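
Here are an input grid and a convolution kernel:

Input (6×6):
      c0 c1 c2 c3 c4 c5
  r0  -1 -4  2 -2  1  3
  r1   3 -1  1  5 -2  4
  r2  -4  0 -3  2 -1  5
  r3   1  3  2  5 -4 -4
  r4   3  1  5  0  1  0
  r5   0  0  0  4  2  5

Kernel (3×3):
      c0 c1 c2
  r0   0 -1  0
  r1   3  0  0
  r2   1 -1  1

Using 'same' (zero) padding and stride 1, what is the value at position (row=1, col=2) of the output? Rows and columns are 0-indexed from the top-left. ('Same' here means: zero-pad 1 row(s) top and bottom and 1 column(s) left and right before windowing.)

0

The receptive field on the zero-padded input at this output position is [-4 2 -2 / -1 1 5 / 0 -3 2]. Elementwise product with the kernel and sum: 2·-1 + -1·3 + 0·1 + -3·-1 + 2·1.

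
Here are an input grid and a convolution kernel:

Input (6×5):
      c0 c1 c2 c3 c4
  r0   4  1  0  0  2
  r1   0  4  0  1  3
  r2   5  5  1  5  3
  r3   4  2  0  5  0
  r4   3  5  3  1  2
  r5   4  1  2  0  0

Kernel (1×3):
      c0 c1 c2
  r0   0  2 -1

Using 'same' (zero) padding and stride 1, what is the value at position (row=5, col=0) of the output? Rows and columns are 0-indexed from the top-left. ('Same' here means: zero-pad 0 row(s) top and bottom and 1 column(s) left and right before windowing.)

7

The receptive field on the zero-padded input at this output position is [0 4 1]. Elementwise product with the kernel and sum: 4·2 + 1·-1.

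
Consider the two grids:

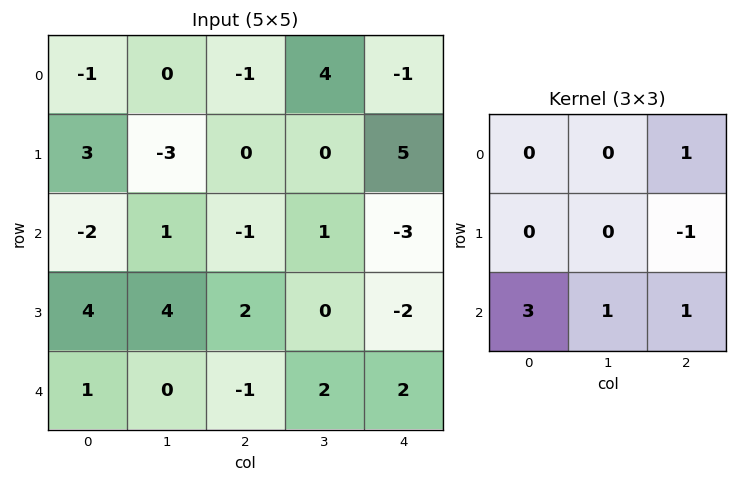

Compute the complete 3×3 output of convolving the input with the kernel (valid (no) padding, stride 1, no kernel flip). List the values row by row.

-7 7 -11
19 13 12
-1 2 0

Output[0,0]: The receptive field on the input at this output position is [-1 0 -1 / 3 -3 0 / -2 1 -1]. Elementwise product with the kernel and sum: -1·1 + 0·-1 + -2·3 + 1·1 + -1·1.
Output[0,1]: The receptive field on the input at this output position is [0 -1 4 / -3 0 0 / 1 -1 1]. Elementwise product with the kernel and sum: 4·1 + 0·-1 + 1·3 + -1·1 + 1·1.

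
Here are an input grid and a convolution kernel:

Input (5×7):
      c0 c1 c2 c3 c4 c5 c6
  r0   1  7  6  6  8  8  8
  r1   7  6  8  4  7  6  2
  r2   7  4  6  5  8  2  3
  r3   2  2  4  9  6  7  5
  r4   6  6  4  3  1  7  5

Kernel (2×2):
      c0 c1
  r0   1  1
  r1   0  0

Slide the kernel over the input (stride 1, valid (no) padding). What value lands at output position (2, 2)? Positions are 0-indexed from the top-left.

11

The receptive field on the input at this output position is [6 5 / 4 9]. Elementwise product with the kernel and sum: 6·1 + 5·1.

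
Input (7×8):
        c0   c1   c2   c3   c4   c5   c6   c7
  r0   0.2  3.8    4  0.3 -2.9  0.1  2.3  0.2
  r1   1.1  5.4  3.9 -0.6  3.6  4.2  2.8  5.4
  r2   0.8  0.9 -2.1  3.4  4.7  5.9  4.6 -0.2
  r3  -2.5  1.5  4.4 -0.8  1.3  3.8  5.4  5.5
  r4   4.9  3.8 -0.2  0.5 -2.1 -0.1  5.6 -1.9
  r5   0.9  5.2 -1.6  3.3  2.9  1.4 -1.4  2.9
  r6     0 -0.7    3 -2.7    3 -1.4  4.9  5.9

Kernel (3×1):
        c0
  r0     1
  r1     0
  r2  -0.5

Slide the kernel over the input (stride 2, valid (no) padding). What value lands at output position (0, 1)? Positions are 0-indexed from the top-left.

5.05

The receptive field on the input at this output position is [4 / 3.9 / -2.1]. Elementwise product with the kernel and sum: 4·1 + -2.1·-0.5.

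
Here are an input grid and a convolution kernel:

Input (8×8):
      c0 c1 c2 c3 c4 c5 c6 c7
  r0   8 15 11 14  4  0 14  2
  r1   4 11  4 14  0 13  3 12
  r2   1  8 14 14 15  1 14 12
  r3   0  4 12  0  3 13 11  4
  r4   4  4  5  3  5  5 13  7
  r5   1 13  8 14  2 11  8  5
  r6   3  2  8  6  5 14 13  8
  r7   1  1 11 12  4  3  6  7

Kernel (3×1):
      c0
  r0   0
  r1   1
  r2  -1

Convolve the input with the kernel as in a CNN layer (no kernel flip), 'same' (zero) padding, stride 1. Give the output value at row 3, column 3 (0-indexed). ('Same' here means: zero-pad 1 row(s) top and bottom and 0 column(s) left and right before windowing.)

-3

The receptive field on the zero-padded input at this output position is [14 / 0 / 3]. Elementwise product with the kernel and sum: 0·1 + 3·-1.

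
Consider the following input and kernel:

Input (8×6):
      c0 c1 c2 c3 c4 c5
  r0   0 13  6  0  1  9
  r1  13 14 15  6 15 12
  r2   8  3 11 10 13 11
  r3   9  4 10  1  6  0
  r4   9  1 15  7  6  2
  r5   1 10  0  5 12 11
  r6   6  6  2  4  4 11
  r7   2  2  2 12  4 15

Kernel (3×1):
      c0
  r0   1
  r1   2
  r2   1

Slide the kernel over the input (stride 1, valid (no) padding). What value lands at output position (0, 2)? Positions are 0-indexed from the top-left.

47

The receptive field on the input at this output position is [6 / 15 / 11]. Elementwise product with the kernel and sum: 6·1 + 15·2 + 11·1.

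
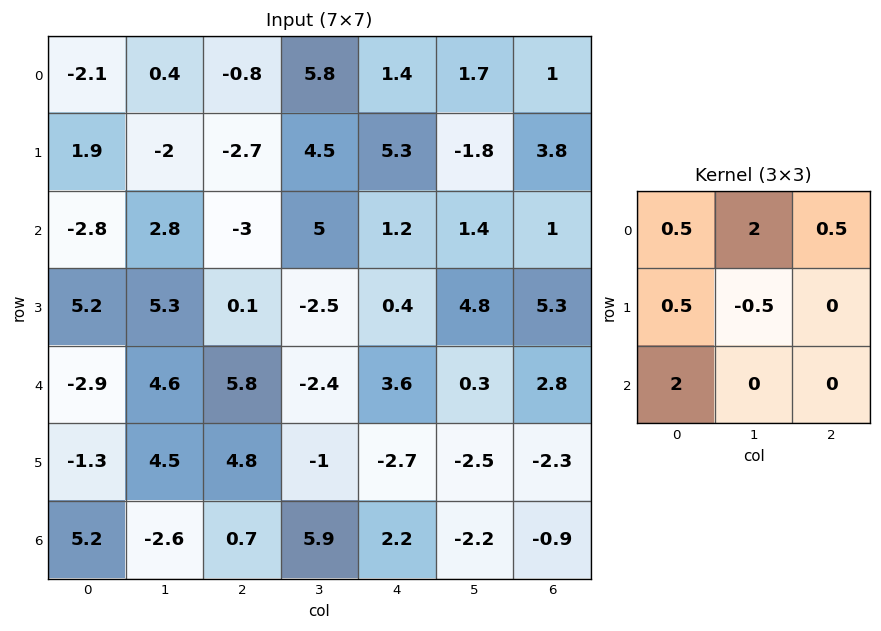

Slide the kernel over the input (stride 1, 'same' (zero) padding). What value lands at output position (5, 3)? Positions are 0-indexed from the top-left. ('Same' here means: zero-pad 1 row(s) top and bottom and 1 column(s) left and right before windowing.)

4.2

The receptive field on the zero-padded input at this output position is [5.8 -2.4 3.6 / 4.8 -1 -2.7 / 0.7 5.9 2.2]. Elementwise product with the kernel and sum: 5.8·0.5 + -2.4·2 + 3.6·0.5 + 4.8·0.5 + -1·-0.5 + 0.7·2.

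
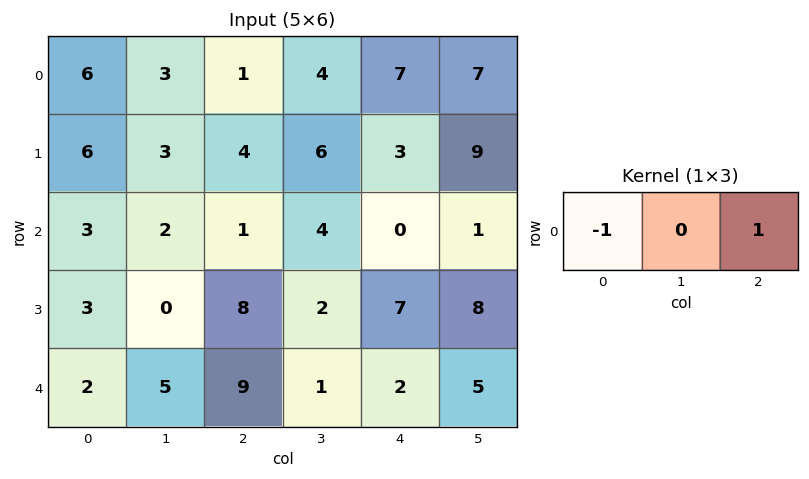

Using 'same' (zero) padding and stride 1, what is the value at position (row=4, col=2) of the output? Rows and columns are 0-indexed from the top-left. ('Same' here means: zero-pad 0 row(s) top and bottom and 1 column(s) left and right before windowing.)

-4

The receptive field on the zero-padded input at this output position is [5 9 1]. Elementwise product with the kernel and sum: 5·-1 + 1·1.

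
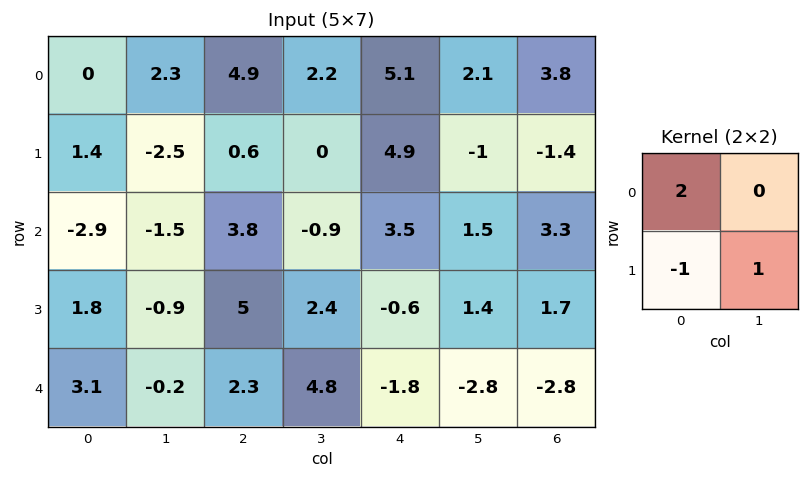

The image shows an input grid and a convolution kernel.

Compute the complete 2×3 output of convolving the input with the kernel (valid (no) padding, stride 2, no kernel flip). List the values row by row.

-3.9 9.2 4.3
-8.5 5 9

Output[0,0]: The receptive field on the input at this output position is [0 2.3 / 1.4 -2.5]. Elementwise product with the kernel and sum: 0·2 + 1.4·-1 + -2.5·1.
Output[0,1]: The receptive field on the input at this output position is [4.9 2.2 / 0.6 0]. Elementwise product with the kernel and sum: 4.9·2 + 0.6·-1 + 0·1.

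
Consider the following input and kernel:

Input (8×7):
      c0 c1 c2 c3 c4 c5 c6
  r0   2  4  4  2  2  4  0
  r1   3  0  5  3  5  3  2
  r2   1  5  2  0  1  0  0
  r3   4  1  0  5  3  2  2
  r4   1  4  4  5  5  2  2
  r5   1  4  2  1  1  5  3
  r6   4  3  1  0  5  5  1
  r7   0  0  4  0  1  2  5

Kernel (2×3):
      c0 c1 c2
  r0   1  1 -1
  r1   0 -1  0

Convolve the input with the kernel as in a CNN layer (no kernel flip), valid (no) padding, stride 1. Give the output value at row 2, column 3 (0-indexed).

The receptive field on the input at this output position is [0 1 0 / 5 3 2]. Elementwise product with the kernel and sum: 0·1 + 1·1 + 0·-1 + 3·-1.

-2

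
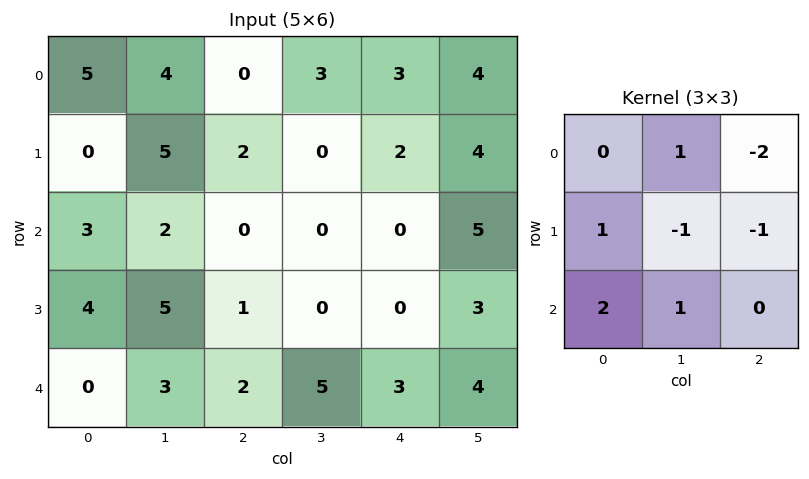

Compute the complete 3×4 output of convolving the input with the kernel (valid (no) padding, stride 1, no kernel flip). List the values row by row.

5 1 -3 -11
15 15 -2 -11
3 12 10 0

Output[0,0]: The receptive field on the input at this output position is [5 4 0 / 0 5 2 / 3 2 0]. Elementwise product with the kernel and sum: 4·1 + 0·-2 + 0·1 + 5·-1 + 2·-1 + 3·2 + 2·1.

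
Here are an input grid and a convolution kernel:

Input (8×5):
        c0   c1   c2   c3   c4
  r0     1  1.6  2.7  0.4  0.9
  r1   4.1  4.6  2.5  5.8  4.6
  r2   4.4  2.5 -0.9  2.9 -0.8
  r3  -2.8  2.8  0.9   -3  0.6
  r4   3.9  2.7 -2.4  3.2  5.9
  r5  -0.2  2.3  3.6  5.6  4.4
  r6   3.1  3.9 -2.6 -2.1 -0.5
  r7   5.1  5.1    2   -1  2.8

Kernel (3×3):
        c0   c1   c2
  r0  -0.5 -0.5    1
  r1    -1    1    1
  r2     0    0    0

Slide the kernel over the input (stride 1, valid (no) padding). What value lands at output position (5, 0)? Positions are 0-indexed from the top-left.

0.75

The receptive field on the input at this output position is [-0.2 2.3 3.6 / 3.1 3.9 -2.6 / 5.1 5.1 2]. Elementwise product with the kernel and sum: -0.2·-0.5 + 2.3·-0.5 + 3.6·1 + 3.1·-1 + 3.9·1 + -2.6·1.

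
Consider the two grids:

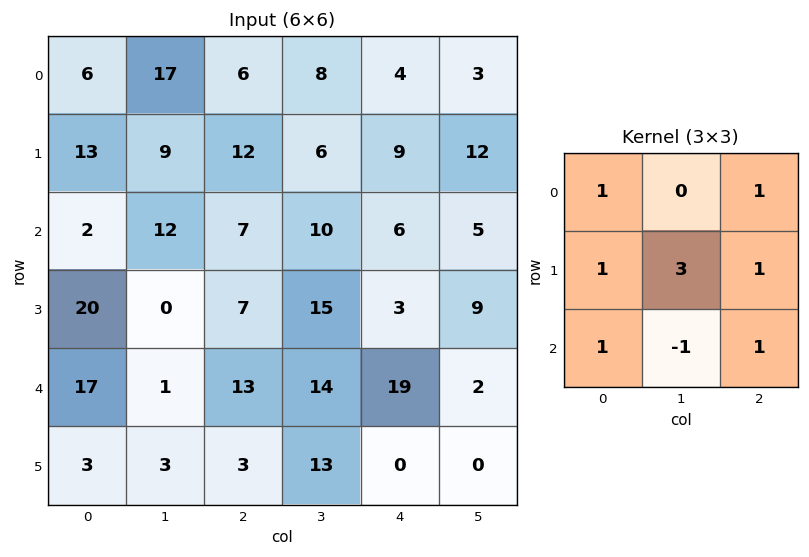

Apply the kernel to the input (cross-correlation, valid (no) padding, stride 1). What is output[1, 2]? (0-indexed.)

59

The receptive field on the input at this output position is [12 6 9 / 7 10 6 / 7 15 3]. Elementwise product with the kernel and sum: 12·1 + 9·1 + 7·1 + 10·3 + 6·1 + 7·1 + 15·-1 + 3·1.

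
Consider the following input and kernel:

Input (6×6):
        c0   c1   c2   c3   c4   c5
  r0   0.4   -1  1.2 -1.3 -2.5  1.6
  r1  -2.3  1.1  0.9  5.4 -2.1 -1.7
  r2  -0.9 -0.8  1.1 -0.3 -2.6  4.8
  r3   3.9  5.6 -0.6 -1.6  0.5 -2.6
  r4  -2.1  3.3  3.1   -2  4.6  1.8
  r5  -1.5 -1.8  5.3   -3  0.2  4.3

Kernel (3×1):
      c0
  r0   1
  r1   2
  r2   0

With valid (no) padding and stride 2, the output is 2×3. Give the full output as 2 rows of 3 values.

Output[0,0]: The receptive field on the input at this output position is [0.4 / -2.3 / -0.9]. Elementwise product with the kernel and sum: 0.4·1 + -2.3·2.
Output[0,1]: The receptive field on the input at this output position is [1.2 / 0.9 / 1.1]. Elementwise product with the kernel and sum: 1.2·1 + 0.9·2.

-4.2 3 -6.7
6.9 -0.1 -1.6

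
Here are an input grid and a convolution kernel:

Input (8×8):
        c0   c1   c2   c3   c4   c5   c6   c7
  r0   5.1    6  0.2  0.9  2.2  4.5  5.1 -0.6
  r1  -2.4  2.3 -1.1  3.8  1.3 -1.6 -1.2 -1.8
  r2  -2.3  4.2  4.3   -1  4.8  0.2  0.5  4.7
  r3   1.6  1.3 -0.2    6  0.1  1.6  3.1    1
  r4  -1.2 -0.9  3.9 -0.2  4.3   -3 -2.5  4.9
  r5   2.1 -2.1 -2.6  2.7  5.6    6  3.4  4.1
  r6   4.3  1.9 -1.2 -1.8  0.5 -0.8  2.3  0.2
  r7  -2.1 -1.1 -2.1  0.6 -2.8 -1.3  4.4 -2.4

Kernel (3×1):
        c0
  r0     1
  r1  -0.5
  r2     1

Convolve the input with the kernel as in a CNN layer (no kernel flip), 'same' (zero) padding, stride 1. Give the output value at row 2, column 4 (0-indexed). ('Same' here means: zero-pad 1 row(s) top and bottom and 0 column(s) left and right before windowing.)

The receptive field on the zero-padded input at this output position is [1.3 / 4.8 / 0.1]. Elementwise product with the kernel and sum: 1.3·1 + 4.8·-0.5 + 0.1·1.

-1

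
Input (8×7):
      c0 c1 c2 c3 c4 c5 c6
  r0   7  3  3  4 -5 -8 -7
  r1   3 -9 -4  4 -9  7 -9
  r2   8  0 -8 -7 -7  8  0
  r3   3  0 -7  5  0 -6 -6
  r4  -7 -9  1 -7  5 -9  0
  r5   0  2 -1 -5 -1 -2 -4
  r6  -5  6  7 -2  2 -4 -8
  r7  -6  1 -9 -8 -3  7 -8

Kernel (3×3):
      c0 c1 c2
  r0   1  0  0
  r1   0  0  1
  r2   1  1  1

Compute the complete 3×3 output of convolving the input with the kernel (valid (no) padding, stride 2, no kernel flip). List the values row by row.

Output[0,0]: The receptive field on the input at this output position is [7 3 3 / 3 -9 -4 / 8 0 -8]. Elementwise product with the kernel and sum: 7·1 + -4·1 + 8·1 + 0·1 + -8·1.
Output[0,1]: The receptive field on the input at this output position is [3 4 -5 / -4 4 -9 / -8 -7 -7]. Elementwise product with the kernel and sum: 3·1 + -9·1 + -8·1 + -7·1 + -7·1.

3 -28 -13
-14 -9 -17
0 7 -9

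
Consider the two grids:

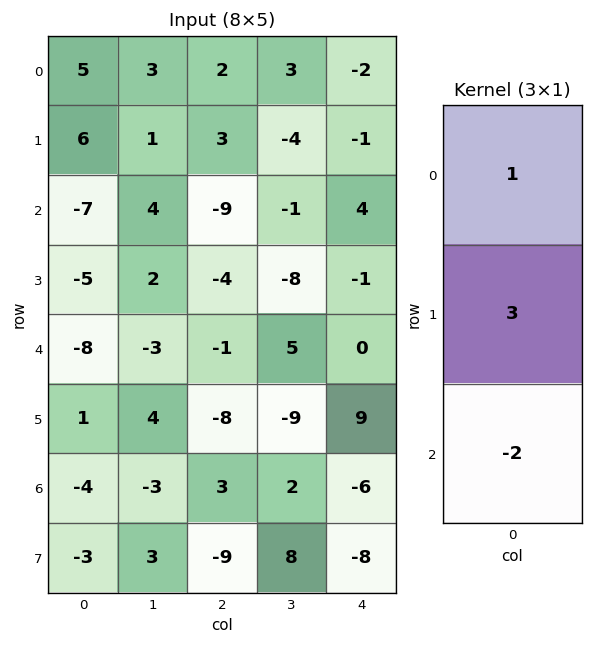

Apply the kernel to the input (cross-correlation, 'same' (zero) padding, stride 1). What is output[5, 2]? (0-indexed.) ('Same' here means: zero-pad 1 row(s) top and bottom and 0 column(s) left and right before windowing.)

-31

The receptive field on the zero-padded input at this output position is [-1 / -8 / 3]. Elementwise product with the kernel and sum: -1·1 + -8·3 + 3·-2.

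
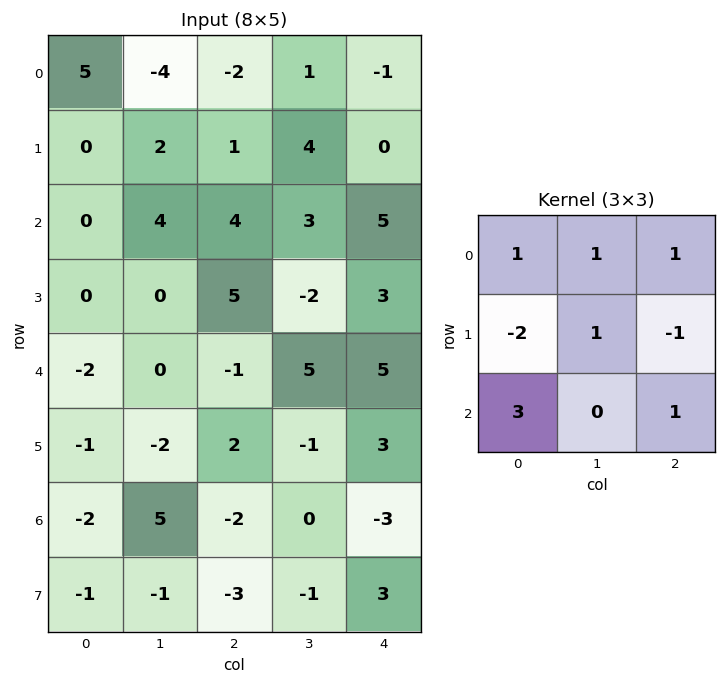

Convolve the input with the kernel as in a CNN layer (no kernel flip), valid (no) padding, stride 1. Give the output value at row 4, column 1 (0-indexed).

26

The receptive field on the input at this output position is [0 -1 5 / -2 2 -1 / 5 -2 0]. Elementwise product with the kernel and sum: 0·1 + -1·1 + 5·1 + -2·-2 + 2·1 + -1·-1 + 5·3 + 0·1.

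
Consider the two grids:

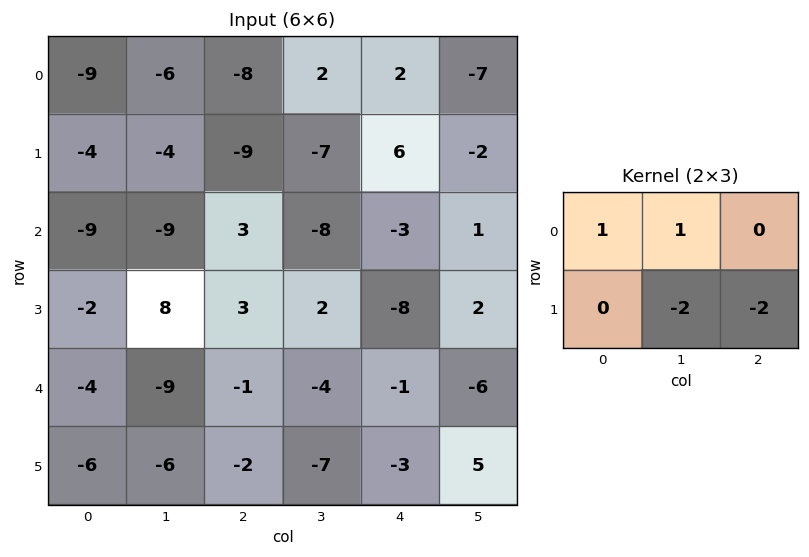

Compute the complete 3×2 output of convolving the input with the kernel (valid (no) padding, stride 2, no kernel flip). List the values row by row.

Output[0,0]: The receptive field on the input at this output position is [-9 -6 -8 / -4 -4 -9]. Elementwise product with the kernel and sum: -9·1 + -6·1 + -4·-2 + -9·-2.

11 -4
-40 7
3 15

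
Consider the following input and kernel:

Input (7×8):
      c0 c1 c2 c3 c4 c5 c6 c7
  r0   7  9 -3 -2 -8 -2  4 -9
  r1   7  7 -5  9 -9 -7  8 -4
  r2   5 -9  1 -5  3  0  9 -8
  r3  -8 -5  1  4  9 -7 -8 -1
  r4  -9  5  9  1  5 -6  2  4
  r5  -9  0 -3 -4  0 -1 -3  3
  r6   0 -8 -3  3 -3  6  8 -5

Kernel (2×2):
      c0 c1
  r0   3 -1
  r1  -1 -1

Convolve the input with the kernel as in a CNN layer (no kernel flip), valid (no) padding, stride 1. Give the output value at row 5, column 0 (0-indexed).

-19

The receptive field on the input at this output position is [-9 0 / 0 -8]. Elementwise product with the kernel and sum: -9·3 + 0·-1 + 0·-1 + -8·-1.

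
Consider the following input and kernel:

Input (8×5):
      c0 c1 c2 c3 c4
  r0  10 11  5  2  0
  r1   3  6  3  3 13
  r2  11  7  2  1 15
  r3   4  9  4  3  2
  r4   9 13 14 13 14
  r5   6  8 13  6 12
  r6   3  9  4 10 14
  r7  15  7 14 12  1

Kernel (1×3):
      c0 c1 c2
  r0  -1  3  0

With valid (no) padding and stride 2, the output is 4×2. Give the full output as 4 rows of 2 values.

Output[0,0]: The receptive field on the input at this output position is [10 11 5]. Elementwise product with the kernel and sum: 10·-1 + 11·3.
Output[0,1]: The receptive field on the input at this output position is [5 2 0]. Elementwise product with the kernel and sum: 5·-1 + 2·3.

23 1
10 1
30 25
24 26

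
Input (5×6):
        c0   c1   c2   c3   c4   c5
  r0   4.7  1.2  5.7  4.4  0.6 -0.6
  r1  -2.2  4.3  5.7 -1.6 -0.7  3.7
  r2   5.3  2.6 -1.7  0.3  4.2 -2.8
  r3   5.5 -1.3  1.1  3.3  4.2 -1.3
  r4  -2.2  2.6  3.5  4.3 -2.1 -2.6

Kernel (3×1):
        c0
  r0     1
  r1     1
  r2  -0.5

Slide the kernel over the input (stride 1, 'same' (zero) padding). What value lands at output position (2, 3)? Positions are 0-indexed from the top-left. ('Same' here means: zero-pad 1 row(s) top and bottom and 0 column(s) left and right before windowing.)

-2.95

The receptive field on the zero-padded input at this output position is [-1.6 / 0.3 / 3.3]. Elementwise product with the kernel and sum: -1.6·1 + 0.3·1 + 3.3·-0.5.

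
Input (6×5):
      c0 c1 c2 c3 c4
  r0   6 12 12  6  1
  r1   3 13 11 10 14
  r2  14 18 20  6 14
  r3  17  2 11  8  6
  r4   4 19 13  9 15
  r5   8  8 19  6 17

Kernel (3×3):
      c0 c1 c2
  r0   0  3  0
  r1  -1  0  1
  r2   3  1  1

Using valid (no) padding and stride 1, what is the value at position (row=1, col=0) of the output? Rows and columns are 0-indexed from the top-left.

109

The receptive field on the input at this output position is [3 13 11 / 14 18 20 / 17 2 11]. Elementwise product with the kernel and sum: 13·3 + 14·-1 + 20·1 + 17·3 + 2·1 + 11·1.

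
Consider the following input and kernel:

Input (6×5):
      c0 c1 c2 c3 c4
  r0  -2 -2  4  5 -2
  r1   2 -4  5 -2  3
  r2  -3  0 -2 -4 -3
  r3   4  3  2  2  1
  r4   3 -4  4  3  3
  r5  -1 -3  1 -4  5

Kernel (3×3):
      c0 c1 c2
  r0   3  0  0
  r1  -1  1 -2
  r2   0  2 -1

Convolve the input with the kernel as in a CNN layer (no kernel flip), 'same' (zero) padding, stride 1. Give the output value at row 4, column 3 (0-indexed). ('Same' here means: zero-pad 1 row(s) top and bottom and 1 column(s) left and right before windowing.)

The receptive field on the zero-padded input at this output position is [2 2 1 / 4 3 3 / 1 -4 5]. Elementwise product with the kernel and sum: 2·3 + 4·-1 + 3·1 + 3·-2 + -4·2 + 5·-1.

-14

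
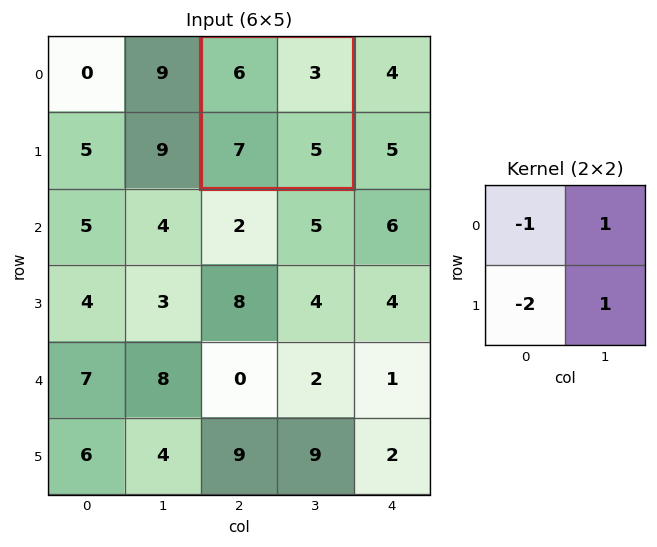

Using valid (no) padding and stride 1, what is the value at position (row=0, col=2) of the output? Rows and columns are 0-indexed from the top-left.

The receptive field on the input at this output position is [6 3 / 7 5]. Elementwise product with the kernel and sum: 6·-1 + 3·1 + 7·-2 + 5·1.

-12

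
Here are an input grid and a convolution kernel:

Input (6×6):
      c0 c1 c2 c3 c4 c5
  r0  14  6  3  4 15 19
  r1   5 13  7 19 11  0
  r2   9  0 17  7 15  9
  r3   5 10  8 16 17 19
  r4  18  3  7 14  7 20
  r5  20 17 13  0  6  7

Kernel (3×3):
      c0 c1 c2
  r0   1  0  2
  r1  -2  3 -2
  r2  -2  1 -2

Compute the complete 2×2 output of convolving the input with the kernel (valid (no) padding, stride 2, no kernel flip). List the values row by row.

Output[0,0]: The receptive field on the input at this output position is [14 6 3 / 5 13 7 / 9 0 17]. Elementwise product with the kernel and sum: 14·1 + 3·2 + 5·-2 + 13·3 + 7·-2 + 9·-2 + 0·1 + 17·-2.
Output[0,1]: The receptive field on the input at this output position is [3 4 15 / 7 19 11 / 17 7 15]. Elementwise product with the kernel and sum: 3·1 + 15·2 + 7·-2 + 19·3 + 11·-2 + 17·-2 + 7·1 + 15·-2.

-17 -3
0 31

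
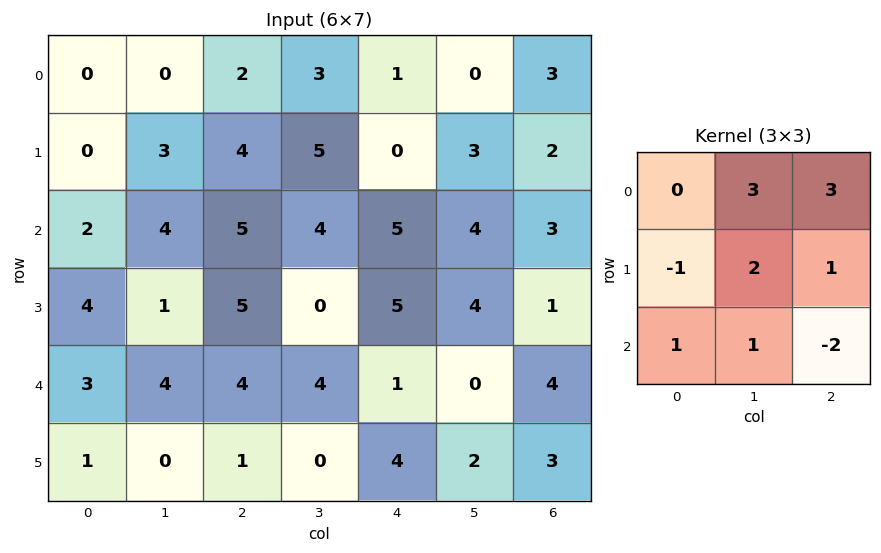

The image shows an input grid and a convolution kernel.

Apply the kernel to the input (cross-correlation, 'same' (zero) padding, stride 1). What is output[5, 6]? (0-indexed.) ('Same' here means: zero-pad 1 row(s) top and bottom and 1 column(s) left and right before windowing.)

The receptive field on the zero-padded input at this output position is [0 4 0 / 2 3 0 / 0 0 0]. Elementwise product with the kernel and sum: 4·3 + 0·3 + 2·-1 + 3·2 + 0·1 + 0·1 + 0·1 + 0·-2.

16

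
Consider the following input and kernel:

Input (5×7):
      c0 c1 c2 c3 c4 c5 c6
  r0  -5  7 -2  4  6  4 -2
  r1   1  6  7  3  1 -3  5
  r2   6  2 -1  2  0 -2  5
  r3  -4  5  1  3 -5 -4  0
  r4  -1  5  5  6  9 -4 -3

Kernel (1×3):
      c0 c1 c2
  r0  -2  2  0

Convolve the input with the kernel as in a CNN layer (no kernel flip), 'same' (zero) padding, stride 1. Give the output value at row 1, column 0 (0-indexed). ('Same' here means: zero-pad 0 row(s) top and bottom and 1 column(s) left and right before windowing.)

The receptive field on the zero-padded input at this output position is [0 1 6]. Elementwise product with the kernel and sum: 0·-2 + 1·2.

2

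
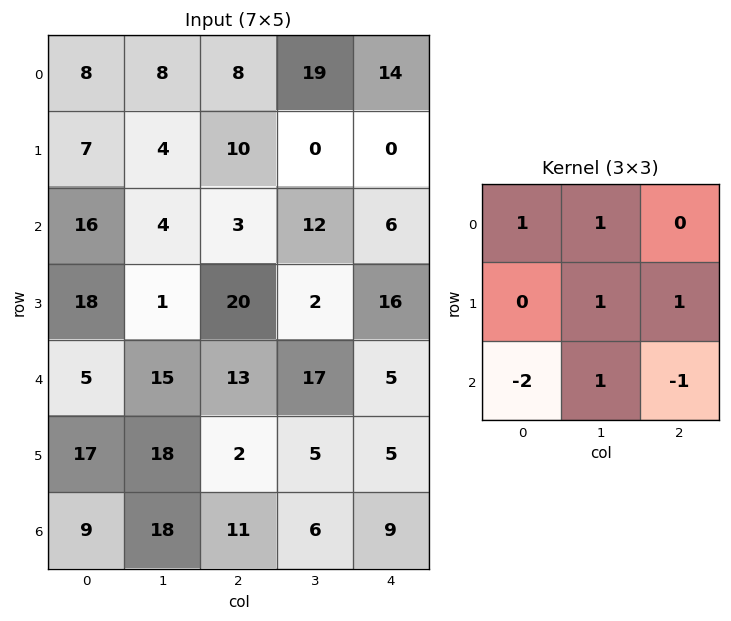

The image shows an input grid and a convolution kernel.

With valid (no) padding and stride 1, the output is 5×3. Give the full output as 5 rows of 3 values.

Output[0,0]: The receptive field on the input at this output position is [8 8 8 / 7 4 10 / 16 4 3]. Elementwise product with the kernel and sum: 8·1 + 8·1 + 4·1 + 10·1 + 16·-2 + 4·1 + 3·-1.
Output[0,1]: The receptive field on the input at this output position is [8 8 19 / 4 10 0 / 4 3 12]. Elementwise product with the kernel and sum: 8·1 + 8·1 + 10·1 + 0·1 + 4·-2 + 3·1 + 12·-1.

-1 9 27
-37 45 -26
33 -5 19
29 12 40
29 4 15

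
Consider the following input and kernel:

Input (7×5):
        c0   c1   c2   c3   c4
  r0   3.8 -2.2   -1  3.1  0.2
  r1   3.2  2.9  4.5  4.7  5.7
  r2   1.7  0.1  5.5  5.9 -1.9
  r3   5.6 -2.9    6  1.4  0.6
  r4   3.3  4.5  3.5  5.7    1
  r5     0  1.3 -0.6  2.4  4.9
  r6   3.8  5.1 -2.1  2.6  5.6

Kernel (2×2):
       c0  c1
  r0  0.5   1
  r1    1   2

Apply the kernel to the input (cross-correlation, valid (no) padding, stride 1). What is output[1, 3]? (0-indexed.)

The receptive field on the input at this output position is [4.7 5.7 / 5.9 -1.9]. Elementwise product with the kernel and sum: 4.7·0.5 + 5.7·1 + 5.9·1 + -1.9·2.

10.15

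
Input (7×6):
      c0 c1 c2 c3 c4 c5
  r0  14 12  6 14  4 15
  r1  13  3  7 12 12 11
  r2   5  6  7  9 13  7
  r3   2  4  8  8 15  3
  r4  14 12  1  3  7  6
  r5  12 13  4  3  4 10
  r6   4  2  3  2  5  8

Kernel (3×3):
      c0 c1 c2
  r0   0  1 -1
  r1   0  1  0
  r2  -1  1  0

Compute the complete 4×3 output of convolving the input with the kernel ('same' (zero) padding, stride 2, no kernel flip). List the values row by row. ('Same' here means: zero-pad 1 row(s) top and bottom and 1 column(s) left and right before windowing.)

Output[0,0]: The receptive field on the zero-padded input at this output position is [0 0 0 / 0 14 12 / 0 13 3]. Elementwise product with the kernel and sum: 0·1 + 0·-1 + 14·1 + 0·-1 + 13·1.
Output[0,1]: The receptive field on the zero-padded input at this output position is [0 0 0 / 12 6 14 / 3 7 12]. Elementwise product with the kernel and sum: 0·1 + 0·-1 + 6·1 + 3·-1 + 7·1.

27 10 4
17 6 21
24 -8 20
3 4 -1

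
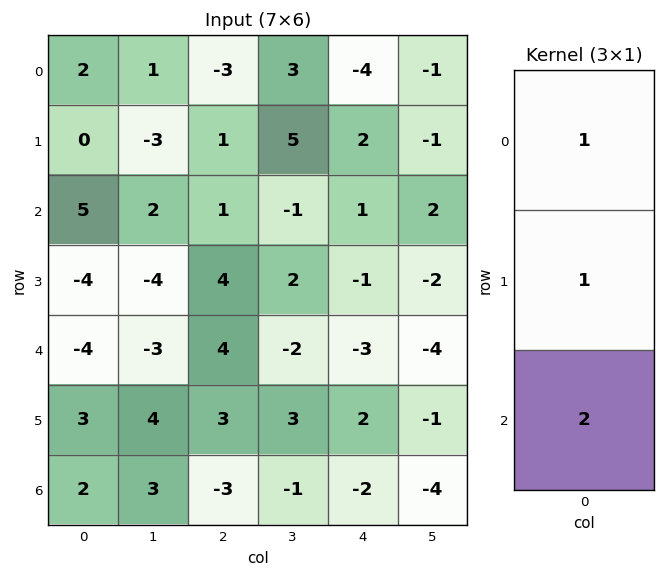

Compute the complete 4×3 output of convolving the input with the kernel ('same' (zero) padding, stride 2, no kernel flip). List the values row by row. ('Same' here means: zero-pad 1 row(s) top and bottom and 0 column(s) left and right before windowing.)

2 -1 0
-3 10 1
-2 14 0
5 0 0

Output[0,0]: The receptive field on the zero-padded input at this output position is [0 / 2 / 0]. Elementwise product with the kernel and sum: 0·1 + 2·1 + 0·2.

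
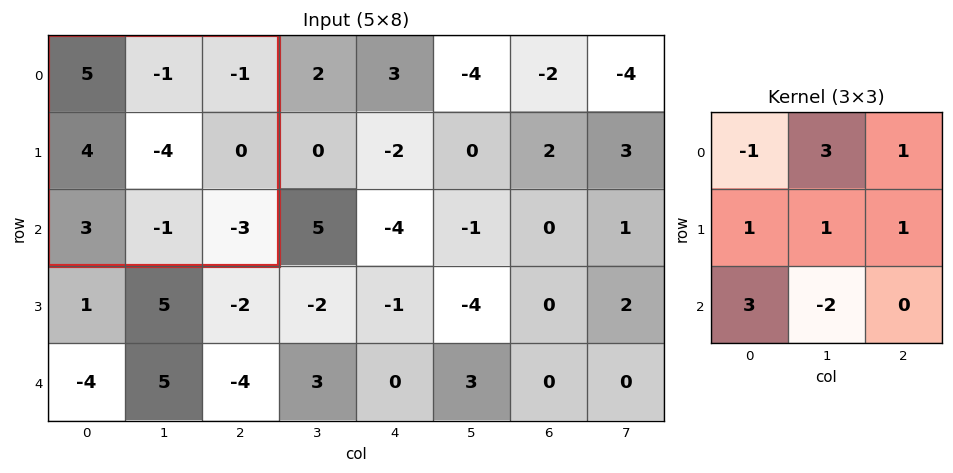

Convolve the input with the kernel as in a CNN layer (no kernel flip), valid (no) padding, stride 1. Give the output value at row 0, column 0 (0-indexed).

The receptive field on the input at this output position is [5 -1 -1 / 4 -4 0 / 3 -1 -3]. Elementwise product with the kernel and sum: 5·-1 + -1·3 + -1·1 + 4·1 + -4·1 + 0·1 + 3·3 + -1·-2.

2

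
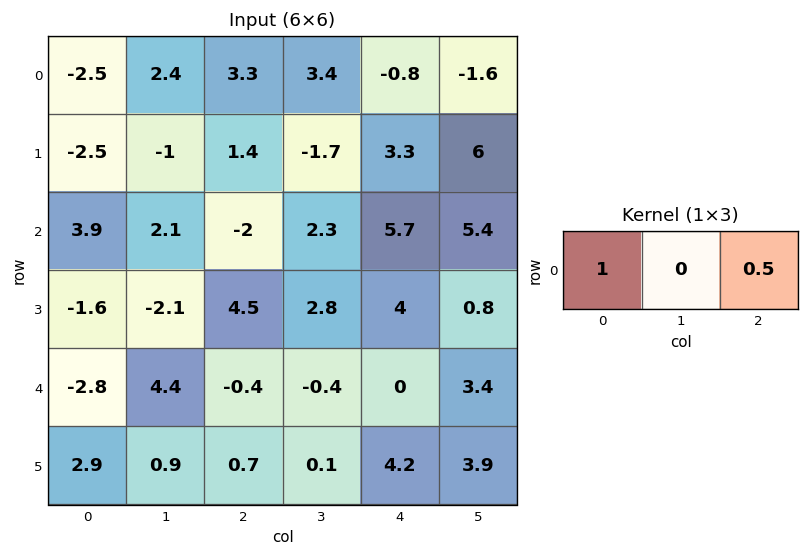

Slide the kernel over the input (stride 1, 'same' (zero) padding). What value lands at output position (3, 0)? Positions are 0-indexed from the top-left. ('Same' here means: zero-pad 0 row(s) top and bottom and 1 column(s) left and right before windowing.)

The receptive field on the zero-padded input at this output position is [0 -1.6 -2.1]. Elementwise product with the kernel and sum: 0·1 + -2.1·0.5.

-1.05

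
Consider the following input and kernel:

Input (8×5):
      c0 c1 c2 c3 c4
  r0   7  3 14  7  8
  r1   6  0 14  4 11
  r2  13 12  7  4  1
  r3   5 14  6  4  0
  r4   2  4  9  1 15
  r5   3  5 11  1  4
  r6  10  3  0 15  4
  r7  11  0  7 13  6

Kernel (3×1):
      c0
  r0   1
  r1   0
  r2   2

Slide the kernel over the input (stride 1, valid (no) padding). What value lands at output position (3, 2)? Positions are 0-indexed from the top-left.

The receptive field on the input at this output position is [6 / 9 / 11]. Elementwise product with the kernel and sum: 6·1 + 11·2.

28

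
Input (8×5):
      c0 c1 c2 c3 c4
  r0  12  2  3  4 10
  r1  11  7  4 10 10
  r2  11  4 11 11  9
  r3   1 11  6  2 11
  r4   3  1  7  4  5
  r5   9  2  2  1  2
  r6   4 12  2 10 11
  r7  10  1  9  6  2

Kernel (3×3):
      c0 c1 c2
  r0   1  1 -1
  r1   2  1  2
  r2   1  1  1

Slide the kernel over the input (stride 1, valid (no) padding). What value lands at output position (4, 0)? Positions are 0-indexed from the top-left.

The receptive field on the input at this output position is [3 1 7 / 9 2 2 / 4 12 2]. Elementwise product with the kernel and sum: 3·1 + 1·1 + 7·-1 + 9·2 + 2·1 + 2·2 + 4·1 + 12·1 + 2·1.

39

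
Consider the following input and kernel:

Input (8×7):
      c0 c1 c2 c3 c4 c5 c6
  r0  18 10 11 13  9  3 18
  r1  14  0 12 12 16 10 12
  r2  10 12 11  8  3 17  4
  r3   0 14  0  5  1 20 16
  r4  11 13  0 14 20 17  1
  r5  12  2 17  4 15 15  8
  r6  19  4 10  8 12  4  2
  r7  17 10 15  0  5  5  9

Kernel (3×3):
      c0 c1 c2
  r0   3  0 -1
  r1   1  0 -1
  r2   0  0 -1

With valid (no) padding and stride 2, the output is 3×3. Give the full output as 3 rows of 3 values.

34 17 9
19 9 -11
18 -30 64

Output[0,0]: The receptive field on the input at this output position is [18 10 11 / 14 0 12 / 10 12 11]. Elementwise product with the kernel and sum: 18·3 + 11·-1 + 14·1 + 12·-1 + 11·-1.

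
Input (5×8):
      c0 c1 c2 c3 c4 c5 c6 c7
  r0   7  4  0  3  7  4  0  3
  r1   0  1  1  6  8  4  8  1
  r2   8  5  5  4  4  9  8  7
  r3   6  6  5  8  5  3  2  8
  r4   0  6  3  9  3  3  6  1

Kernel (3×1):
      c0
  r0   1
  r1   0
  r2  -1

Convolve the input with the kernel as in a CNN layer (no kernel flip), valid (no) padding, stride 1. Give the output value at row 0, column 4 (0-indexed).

3

The receptive field on the input at this output position is [7 / 8 / 4]. Elementwise product with the kernel and sum: 7·1 + 4·-1.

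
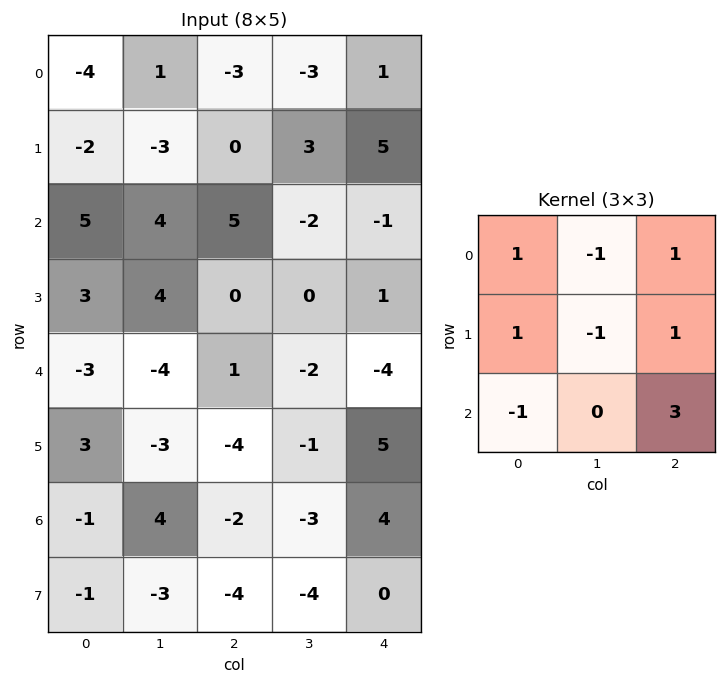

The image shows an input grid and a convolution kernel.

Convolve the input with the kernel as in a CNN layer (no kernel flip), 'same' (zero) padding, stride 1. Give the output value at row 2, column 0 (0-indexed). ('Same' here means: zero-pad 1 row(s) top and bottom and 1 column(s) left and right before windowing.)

The receptive field on the zero-padded input at this output position is [0 -2 -3 / 0 5 4 / 0 3 4]. Elementwise product with the kernel and sum: 0·1 + -2·-1 + -3·1 + 0·1 + 5·-1 + 4·1 + 0·-1 + 4·3.

10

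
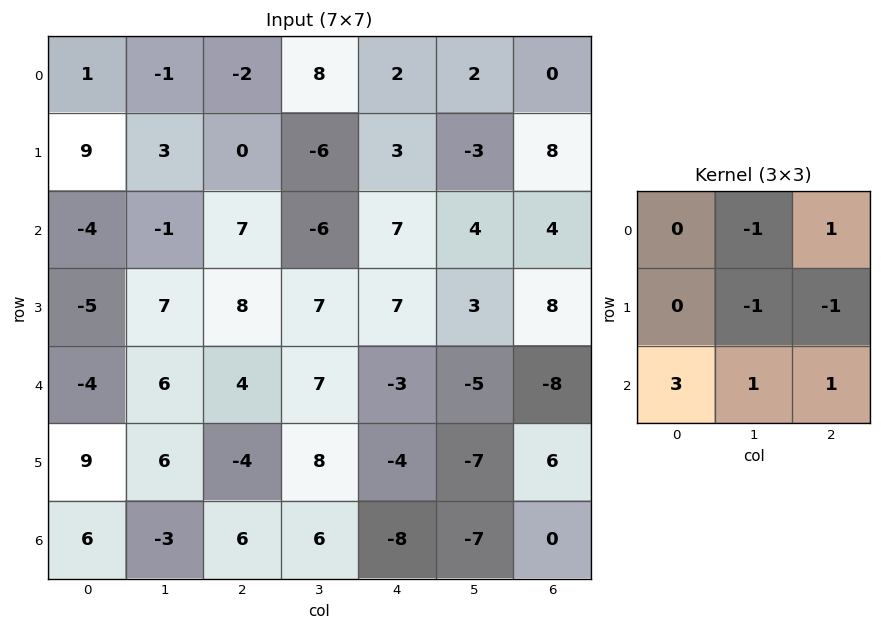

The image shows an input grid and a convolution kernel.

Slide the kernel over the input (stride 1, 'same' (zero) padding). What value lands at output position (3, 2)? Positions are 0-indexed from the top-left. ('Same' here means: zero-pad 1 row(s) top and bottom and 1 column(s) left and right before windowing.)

The receptive field on the zero-padded input at this output position is [-1 7 -6 / 7 8 7 / 6 4 7]. Elementwise product with the kernel and sum: 7·-1 + -6·1 + 8·-1 + 7·-1 + 6·3 + 4·1 + 7·1.

1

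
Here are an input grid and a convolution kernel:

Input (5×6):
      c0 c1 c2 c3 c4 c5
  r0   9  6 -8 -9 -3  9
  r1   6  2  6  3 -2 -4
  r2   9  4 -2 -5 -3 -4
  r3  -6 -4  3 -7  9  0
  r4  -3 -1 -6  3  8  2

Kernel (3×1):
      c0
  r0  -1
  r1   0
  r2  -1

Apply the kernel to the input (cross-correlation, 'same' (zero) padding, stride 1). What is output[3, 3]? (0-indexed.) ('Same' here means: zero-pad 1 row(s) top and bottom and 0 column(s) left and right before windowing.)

The receptive field on the zero-padded input at this output position is [-5 / -7 / 3]. Elementwise product with the kernel and sum: -5·-1 + 3·-1.

2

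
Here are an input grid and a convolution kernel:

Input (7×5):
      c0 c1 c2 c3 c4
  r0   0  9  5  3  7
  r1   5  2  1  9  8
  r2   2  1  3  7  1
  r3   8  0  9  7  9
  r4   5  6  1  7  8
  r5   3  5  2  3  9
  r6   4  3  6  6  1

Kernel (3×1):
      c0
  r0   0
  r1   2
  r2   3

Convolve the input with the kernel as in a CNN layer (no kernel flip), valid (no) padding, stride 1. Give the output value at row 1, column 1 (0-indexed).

The receptive field on the input at this output position is [2 / 1 / 0]. Elementwise product with the kernel and sum: 1·2 + 0·3.

2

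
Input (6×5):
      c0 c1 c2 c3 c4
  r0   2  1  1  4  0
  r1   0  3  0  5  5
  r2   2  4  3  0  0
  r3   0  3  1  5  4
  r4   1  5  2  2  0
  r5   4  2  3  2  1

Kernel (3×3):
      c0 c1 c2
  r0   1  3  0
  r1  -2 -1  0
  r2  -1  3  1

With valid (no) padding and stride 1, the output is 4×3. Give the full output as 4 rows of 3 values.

15 3 5
11 -3 27
27 9 0
7 3 14

Output[0,0]: The receptive field on the input at this output position is [2 1 1 / 0 3 0 / 2 4 3]. Elementwise product with the kernel and sum: 2·1 + 1·3 + 0·-2 + 3·-1 + 2·-1 + 4·3 + 3·1.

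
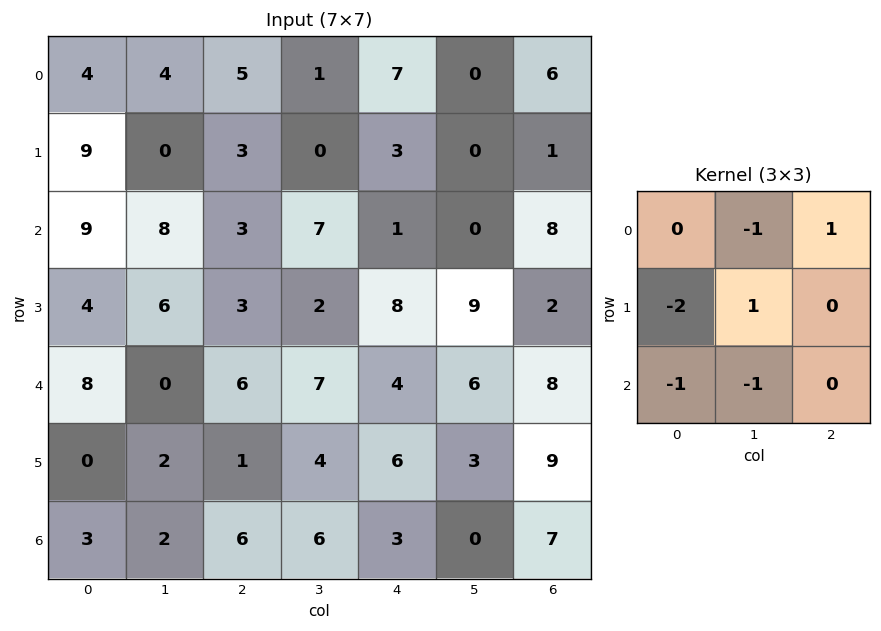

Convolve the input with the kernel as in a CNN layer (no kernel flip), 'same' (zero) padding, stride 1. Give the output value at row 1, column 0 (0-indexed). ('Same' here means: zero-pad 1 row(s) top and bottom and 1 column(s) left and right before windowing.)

The receptive field on the zero-padded input at this output position is [0 4 4 / 0 9 0 / 0 9 8]. Elementwise product with the kernel and sum: 4·-1 + 4·1 + 0·-2 + 9·1 + 0·-1 + 9·-1.

0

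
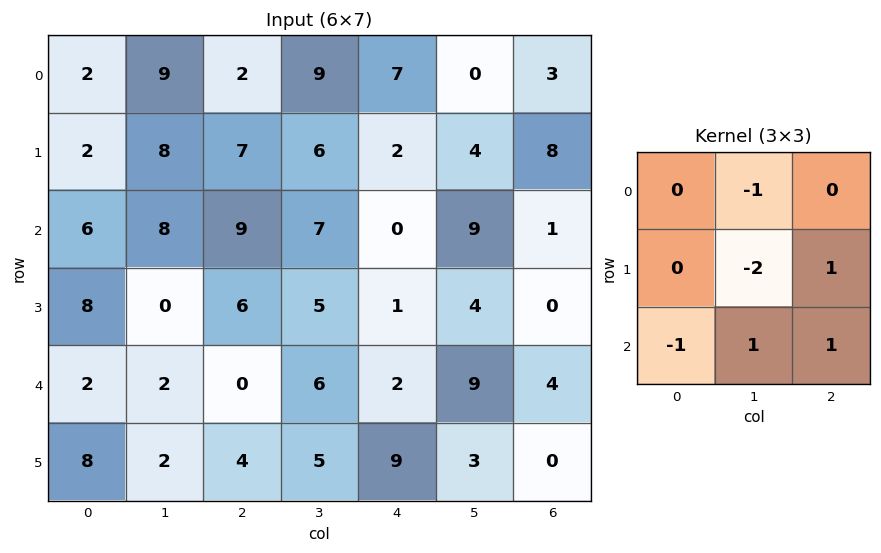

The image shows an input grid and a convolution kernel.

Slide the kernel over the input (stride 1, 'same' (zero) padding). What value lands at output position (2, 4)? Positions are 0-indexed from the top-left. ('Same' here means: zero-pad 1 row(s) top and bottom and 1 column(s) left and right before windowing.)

7

The receptive field on the zero-padded input at this output position is [6 2 4 / 7 0 9 / 5 1 4]. Elementwise product with the kernel and sum: 2·-1 + 0·-2 + 9·1 + 5·-1 + 1·1 + 4·1.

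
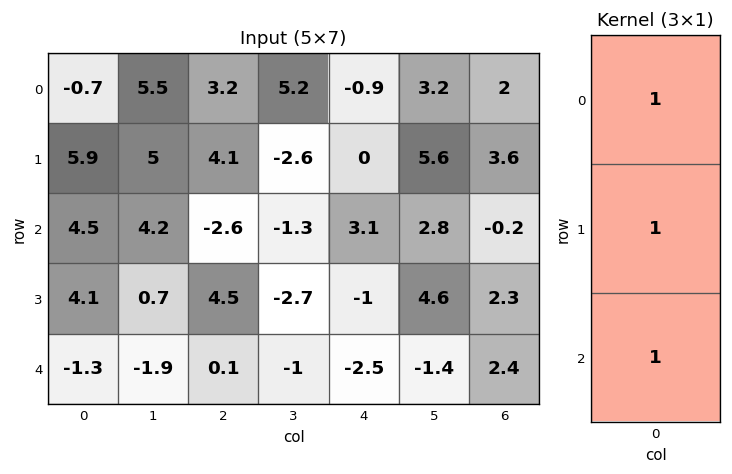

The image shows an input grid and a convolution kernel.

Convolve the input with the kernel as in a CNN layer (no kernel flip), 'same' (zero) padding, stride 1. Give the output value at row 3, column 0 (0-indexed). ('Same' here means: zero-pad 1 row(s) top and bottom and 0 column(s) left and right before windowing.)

7.3

The receptive field on the zero-padded input at this output position is [4.5 / 4.1 / -1.3]. Elementwise product with the kernel and sum: 4.5·1 + 4.1·1 + -1.3·1.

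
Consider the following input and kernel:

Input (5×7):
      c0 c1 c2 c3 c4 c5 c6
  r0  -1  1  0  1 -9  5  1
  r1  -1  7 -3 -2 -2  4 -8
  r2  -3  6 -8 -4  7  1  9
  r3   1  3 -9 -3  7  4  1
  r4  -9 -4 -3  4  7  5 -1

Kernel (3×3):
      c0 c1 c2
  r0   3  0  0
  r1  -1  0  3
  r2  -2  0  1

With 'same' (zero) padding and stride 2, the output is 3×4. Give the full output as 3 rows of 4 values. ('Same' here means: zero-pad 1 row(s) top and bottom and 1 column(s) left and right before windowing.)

10 -14 22 -13
21 -6 11 3
-12 25 2 7

Output[0,0]: The receptive field on the zero-padded input at this output position is [0 0 0 / 0 -1 1 / 0 -1 7]. Elementwise product with the kernel and sum: 0·3 + 0·-1 + 1·3 + 0·-2 + 7·1.
Output[0,1]: The receptive field on the zero-padded input at this output position is [0 0 0 / 1 0 1 / 7 -3 -2]. Elementwise product with the kernel and sum: 0·3 + 1·-1 + 1·3 + 7·-2 + -2·1.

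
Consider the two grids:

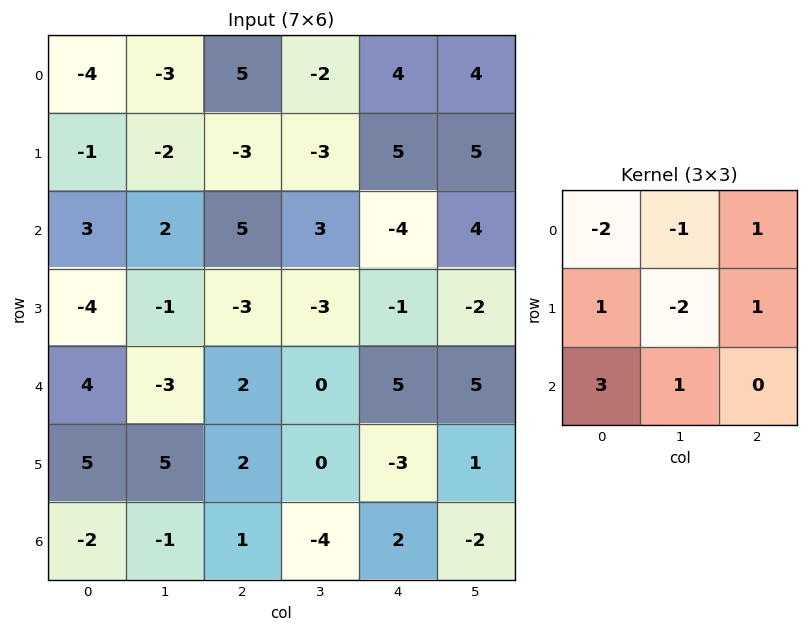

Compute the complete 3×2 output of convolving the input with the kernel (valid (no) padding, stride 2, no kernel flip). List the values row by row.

27 22
1 -9
-13 -1

Output[0,0]: The receptive field on the input at this output position is [-4 -3 5 / -1 -2 -3 / 3 2 5]. Elementwise product with the kernel and sum: -4·-2 + -3·-1 + 5·1 + -1·1 + -2·-2 + -3·1 + 3·3 + 2·1.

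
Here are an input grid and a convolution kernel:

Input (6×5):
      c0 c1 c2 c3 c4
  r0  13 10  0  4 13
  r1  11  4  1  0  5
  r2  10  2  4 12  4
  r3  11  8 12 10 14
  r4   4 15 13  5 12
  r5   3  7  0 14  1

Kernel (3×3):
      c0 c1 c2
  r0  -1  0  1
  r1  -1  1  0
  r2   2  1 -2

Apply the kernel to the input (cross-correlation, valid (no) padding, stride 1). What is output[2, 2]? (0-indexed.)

The receptive field on the input at this output position is [4 12 4 / 12 10 14 / 13 5 12]. Elementwise product with the kernel and sum: 4·-1 + 4·1 + 12·-1 + 10·1 + 13·2 + 5·1 + 12·-2.

5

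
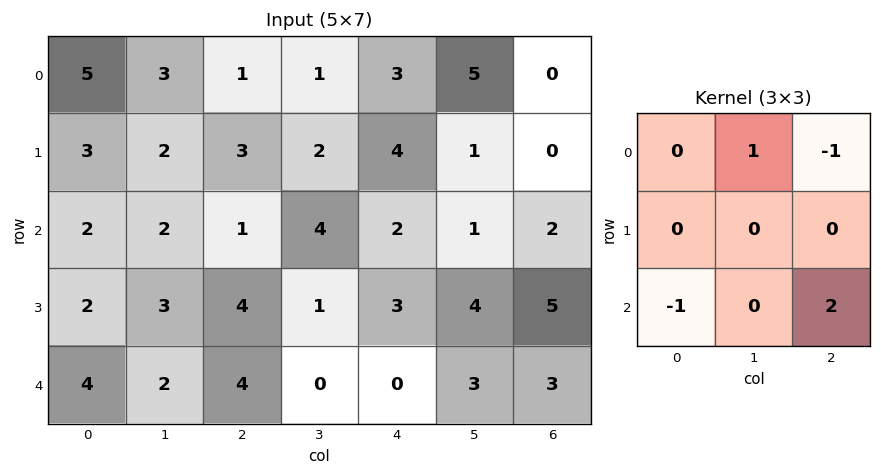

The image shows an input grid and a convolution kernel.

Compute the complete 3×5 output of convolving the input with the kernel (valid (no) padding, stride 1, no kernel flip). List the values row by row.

2 6 1 -4 7
5 0 0 10 8
5 -5 -2 7 5

Output[0,0]: The receptive field on the input at this output position is [5 3 1 / 3 2 3 / 2 2 1]. Elementwise product with the kernel and sum: 3·1 + 1·-1 + 2·-1 + 1·2.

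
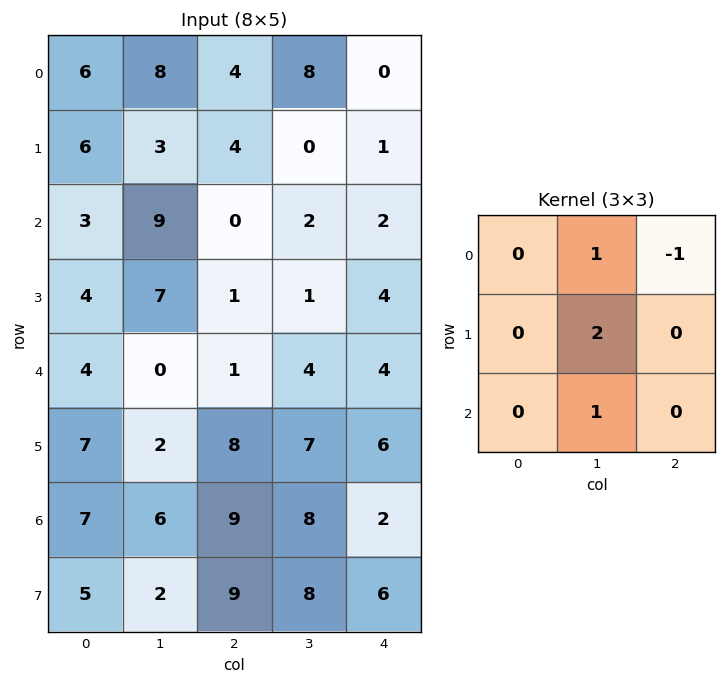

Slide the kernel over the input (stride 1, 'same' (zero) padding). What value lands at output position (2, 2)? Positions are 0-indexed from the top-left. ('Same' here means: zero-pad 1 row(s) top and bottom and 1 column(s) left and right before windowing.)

5

The receptive field on the zero-padded input at this output position is [3 4 0 / 9 0 2 / 7 1 1]. Elementwise product with the kernel and sum: 4·1 + 0·-1 + 0·2 + 1·1.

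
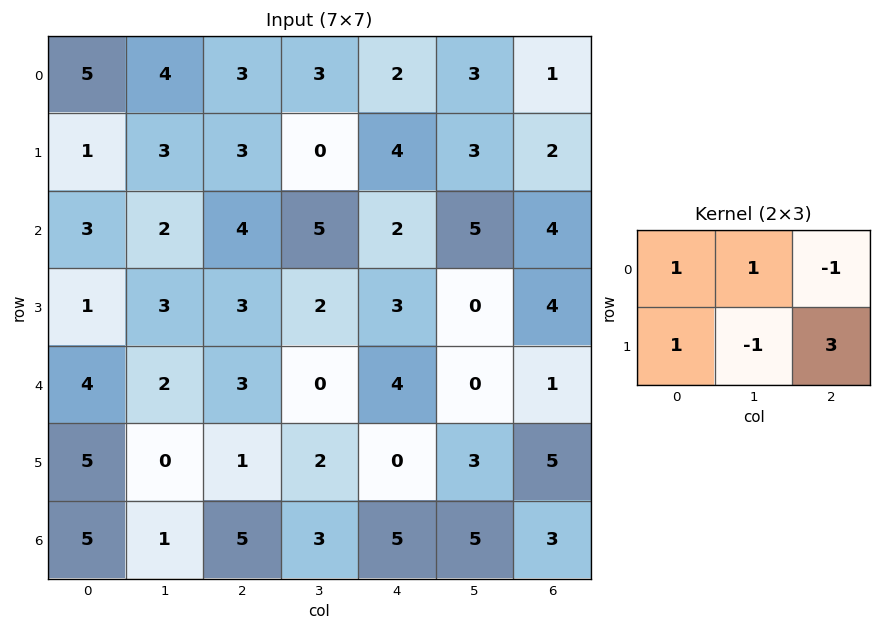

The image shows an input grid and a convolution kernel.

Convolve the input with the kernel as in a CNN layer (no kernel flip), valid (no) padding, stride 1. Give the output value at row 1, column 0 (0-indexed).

The receptive field on the input at this output position is [1 3 3 / 3 2 4]. Elementwise product with the kernel and sum: 1·1 + 3·1 + 3·-1 + 3·1 + 2·-1 + 4·3.

14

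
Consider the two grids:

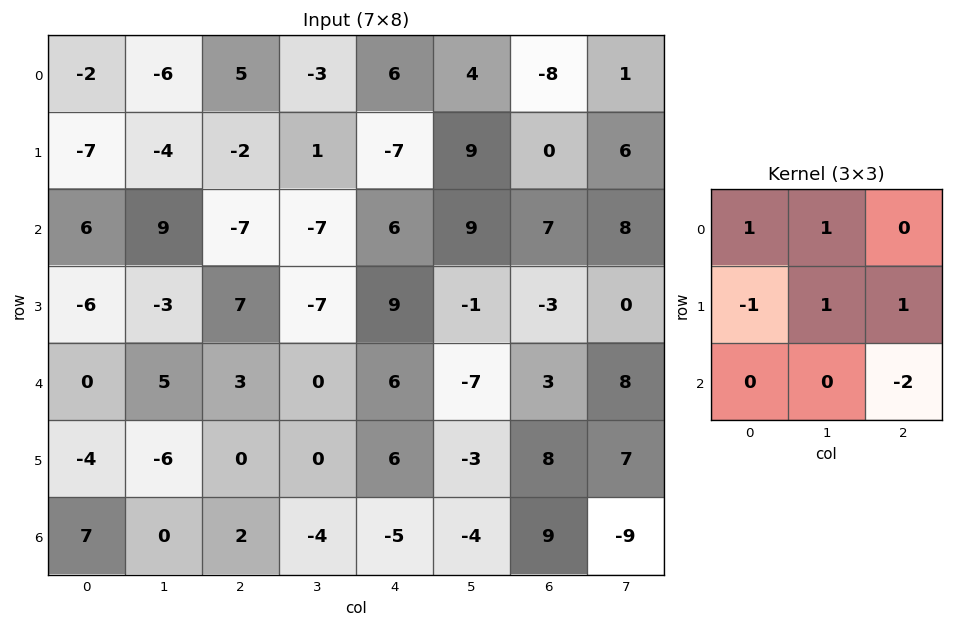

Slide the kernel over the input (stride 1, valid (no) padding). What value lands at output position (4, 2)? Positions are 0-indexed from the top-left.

The receptive field on the input at this output position is [3 0 6 / 0 0 6 / 2 -4 -5]. Elementwise product with the kernel and sum: 3·1 + 0·1 + 0·-1 + 0·1 + 6·1 + -5·-2.

19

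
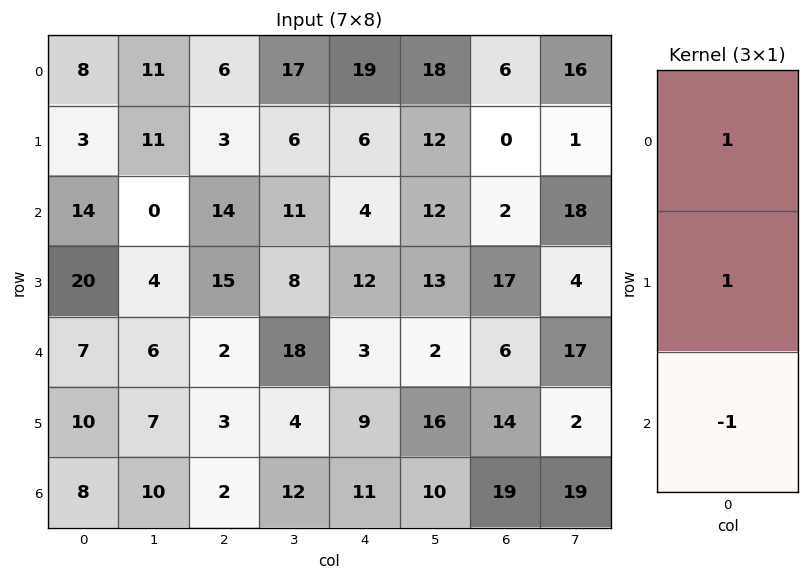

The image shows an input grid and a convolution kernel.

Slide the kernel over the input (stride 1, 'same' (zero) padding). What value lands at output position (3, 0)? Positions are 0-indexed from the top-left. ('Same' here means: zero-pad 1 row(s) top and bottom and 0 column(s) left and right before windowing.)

The receptive field on the zero-padded input at this output position is [14 / 20 / 7]. Elementwise product with the kernel and sum: 14·1 + 20·1 + 7·-1.

27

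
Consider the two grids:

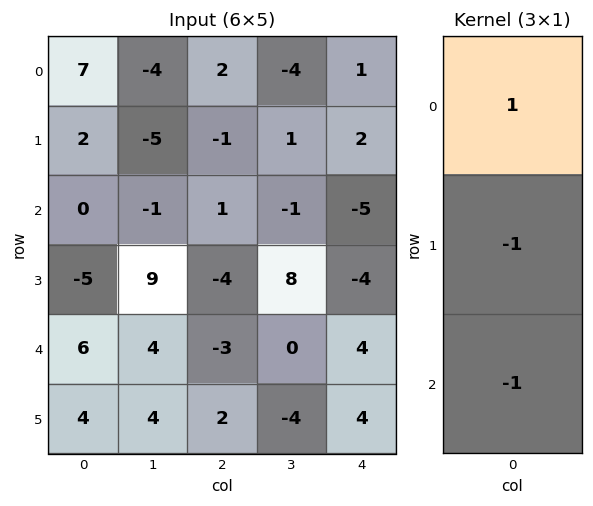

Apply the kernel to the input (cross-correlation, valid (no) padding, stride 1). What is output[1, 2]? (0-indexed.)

The receptive field on the input at this output position is [-1 / 1 / -4]. Elementwise product with the kernel and sum: -1·1 + 1·-1 + -4·-1.

2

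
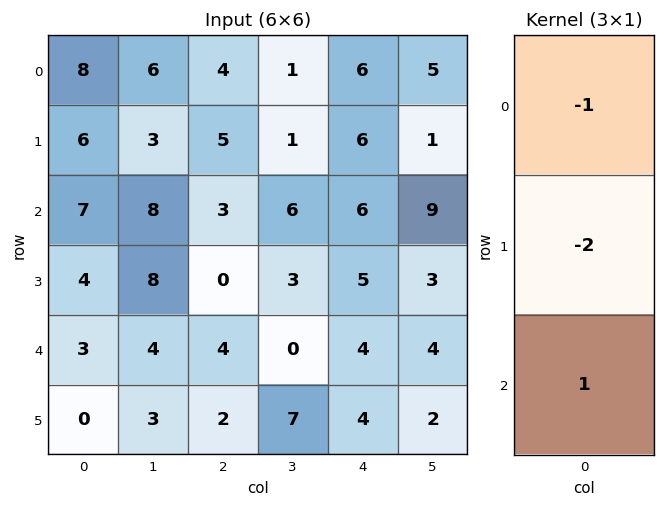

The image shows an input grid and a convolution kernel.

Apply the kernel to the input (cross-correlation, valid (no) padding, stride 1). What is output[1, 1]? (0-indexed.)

-11

The receptive field on the input at this output position is [3 / 8 / 8]. Elementwise product with the kernel and sum: 3·-1 + 8·-2 + 8·1.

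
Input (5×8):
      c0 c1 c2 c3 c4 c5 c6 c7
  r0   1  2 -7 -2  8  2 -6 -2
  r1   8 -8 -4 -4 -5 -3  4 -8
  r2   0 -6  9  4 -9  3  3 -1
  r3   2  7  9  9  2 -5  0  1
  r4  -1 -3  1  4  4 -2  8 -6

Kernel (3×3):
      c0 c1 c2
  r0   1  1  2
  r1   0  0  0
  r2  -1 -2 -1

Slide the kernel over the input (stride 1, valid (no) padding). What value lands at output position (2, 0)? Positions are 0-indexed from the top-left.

18

The receptive field on the input at this output position is [0 -6 9 / 2 7 9 / -1 -3 1]. Elementwise product with the kernel and sum: 0·1 + -6·1 + 9·2 + -1·-1 + -3·-2 + 1·-1.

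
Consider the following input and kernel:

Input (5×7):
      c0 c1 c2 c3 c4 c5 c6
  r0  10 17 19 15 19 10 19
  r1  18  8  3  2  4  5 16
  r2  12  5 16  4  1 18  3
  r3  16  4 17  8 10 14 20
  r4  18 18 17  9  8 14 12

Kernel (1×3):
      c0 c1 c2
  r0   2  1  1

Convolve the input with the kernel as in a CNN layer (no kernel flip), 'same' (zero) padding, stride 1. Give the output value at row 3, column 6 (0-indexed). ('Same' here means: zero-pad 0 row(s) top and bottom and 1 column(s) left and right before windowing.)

The receptive field on the zero-padded input at this output position is [14 20 0]. Elementwise product with the kernel and sum: 14·2 + 20·1 + 0·1.

48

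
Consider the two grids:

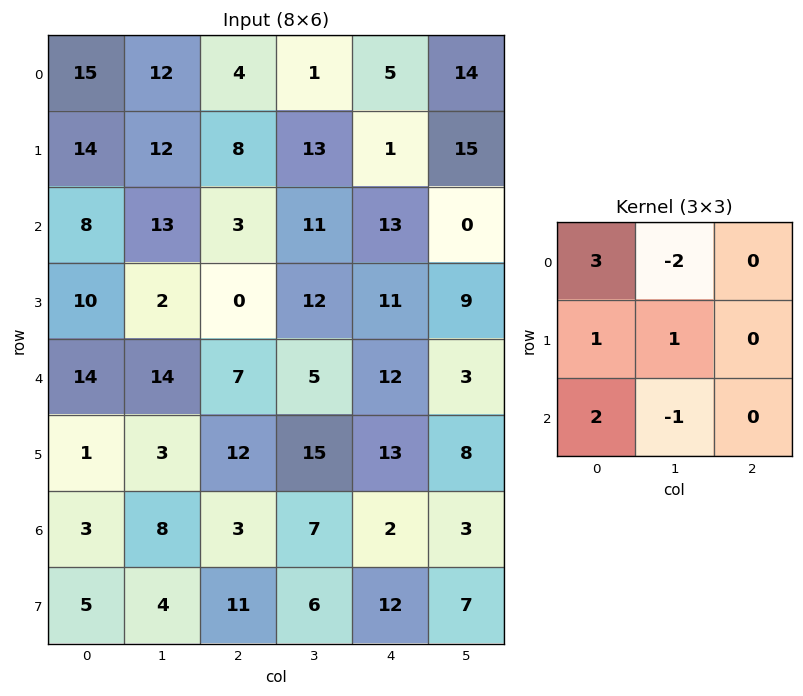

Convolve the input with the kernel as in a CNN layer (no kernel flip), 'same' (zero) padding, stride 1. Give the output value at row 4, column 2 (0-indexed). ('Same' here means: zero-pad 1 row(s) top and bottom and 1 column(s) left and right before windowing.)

The receptive field on the zero-padded input at this output position is [2 0 12 / 14 7 5 / 3 12 15]. Elementwise product with the kernel and sum: 2·3 + 0·-2 + 14·1 + 7·1 + 3·2 + 12·-1.

21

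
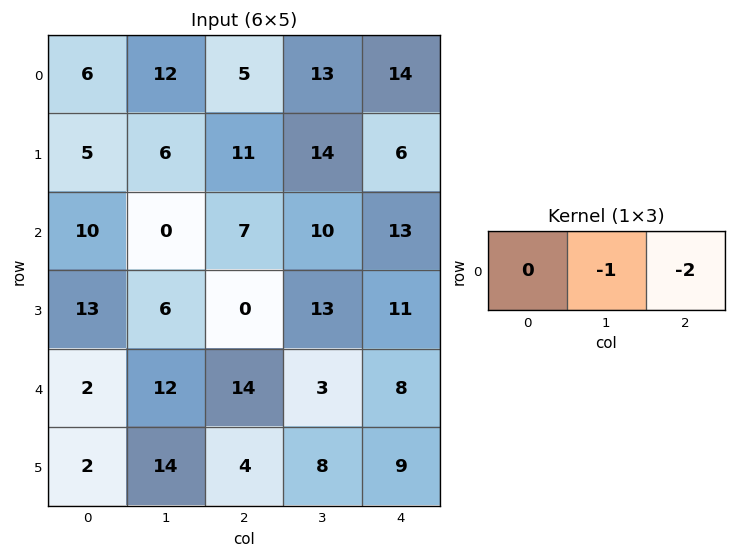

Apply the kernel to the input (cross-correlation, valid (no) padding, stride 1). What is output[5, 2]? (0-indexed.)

-26

The receptive field on the input at this output position is [4 8 9]. Elementwise product with the kernel and sum: 8·-1 + 9·-2.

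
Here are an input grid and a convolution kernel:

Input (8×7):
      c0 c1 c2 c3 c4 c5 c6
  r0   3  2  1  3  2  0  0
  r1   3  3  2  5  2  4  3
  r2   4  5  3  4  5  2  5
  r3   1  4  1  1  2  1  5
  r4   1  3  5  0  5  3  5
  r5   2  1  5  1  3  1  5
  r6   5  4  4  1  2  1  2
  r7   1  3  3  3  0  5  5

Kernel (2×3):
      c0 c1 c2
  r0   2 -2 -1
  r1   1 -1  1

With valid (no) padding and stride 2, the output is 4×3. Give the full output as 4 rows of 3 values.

Output[0,0]: The receptive field on the input at this output position is [3 2 1 / 3 3 2]. Elementwise product with the kernel and sum: 3·2 + 2·-2 + 1·-1 + 3·1 + 3·-1 + 2·1.

3 -7 5
-7 -5 7
-3 12 6
-1 4 0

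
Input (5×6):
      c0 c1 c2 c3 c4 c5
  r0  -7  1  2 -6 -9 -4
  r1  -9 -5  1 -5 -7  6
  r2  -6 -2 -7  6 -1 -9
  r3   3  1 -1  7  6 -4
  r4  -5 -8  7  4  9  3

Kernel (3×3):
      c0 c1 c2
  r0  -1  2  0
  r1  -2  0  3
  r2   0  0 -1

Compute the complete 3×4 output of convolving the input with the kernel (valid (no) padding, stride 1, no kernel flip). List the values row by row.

Output[0,0]: The receptive field on the input at this output position is [-7 1 2 / -9 -5 1 / -6 -2 -7]. Elementwise product with the kernel and sum: -7·-1 + 1·2 + -9·-2 + 1·3 + -7·-1.
Output[0,1]: The receptive field on the input at this output position is [1 2 -6 / -5 1 -5 / -2 -7 6]. Elementwise product with the kernel and sum: 1·-1 + 2·2 + -5·-2 + -5·3 + 6·-1.

37 -8 -36 25
-9 22 -6 -44
-14 3 30 -37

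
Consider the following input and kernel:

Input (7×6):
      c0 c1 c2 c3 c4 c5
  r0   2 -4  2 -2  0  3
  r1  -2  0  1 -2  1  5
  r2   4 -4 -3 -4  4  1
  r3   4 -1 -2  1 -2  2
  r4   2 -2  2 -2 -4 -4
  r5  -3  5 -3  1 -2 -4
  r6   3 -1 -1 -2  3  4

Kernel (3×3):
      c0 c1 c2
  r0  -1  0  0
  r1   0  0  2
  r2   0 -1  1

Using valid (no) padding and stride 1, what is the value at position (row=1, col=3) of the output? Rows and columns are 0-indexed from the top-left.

The receptive field on the input at this output position is [-2 1 5 / -4 4 1 / 1 -2 2]. Elementwise product with the kernel and sum: -2·-1 + 1·2 + -2·-1 + 2·1.

8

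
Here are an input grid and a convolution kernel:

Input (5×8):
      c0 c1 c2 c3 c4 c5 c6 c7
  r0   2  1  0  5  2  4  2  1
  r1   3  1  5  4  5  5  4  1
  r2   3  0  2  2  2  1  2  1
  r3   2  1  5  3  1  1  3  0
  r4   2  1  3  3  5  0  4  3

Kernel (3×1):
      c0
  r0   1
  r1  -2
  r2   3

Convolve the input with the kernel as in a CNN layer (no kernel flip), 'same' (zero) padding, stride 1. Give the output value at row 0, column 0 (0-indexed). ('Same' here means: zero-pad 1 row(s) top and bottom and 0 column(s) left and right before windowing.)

The receptive field on the zero-padded input at this output position is [0 / 2 / 3]. Elementwise product with the kernel and sum: 0·1 + 2·-2 + 3·3.

5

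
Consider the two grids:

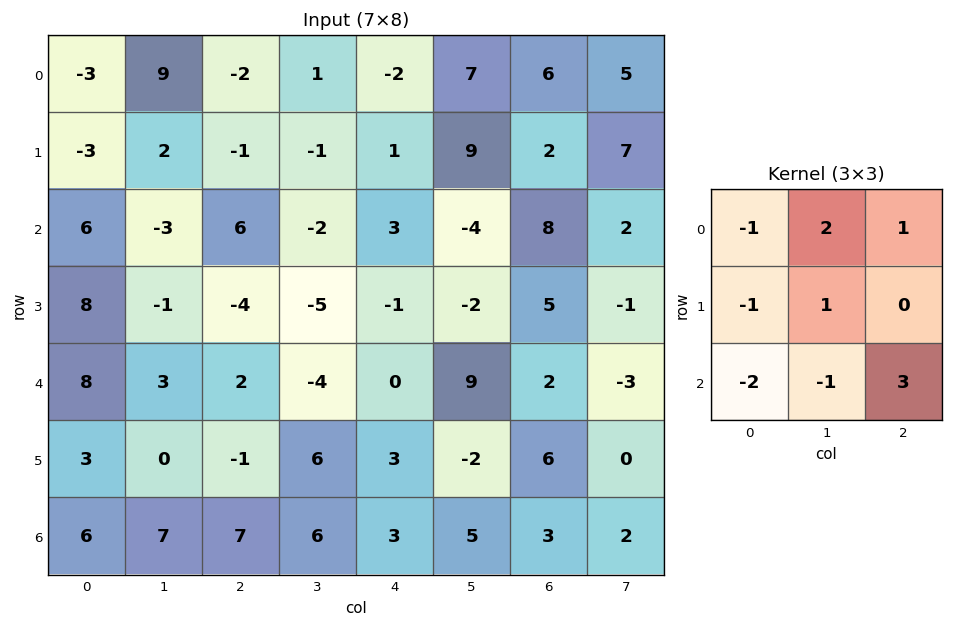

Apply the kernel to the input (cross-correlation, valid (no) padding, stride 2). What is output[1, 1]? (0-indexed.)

-8

The receptive field on the input at this output position is [6 -2 3 / -4 -5 -1 / 2 -4 0]. Elementwise product with the kernel and sum: 6·-1 + -2·2 + 3·1 + -4·-1 + -5·1 + 2·-2 + -4·-1 + 0·3.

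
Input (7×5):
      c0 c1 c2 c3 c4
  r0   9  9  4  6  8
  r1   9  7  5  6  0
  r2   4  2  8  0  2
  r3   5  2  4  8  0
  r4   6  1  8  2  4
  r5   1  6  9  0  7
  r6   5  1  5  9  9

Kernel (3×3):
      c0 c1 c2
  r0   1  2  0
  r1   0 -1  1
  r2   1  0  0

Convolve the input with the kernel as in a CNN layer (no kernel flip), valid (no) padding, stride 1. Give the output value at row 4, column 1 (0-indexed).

The receptive field on the input at this output position is [1 8 2 / 6 9 0 / 1 5 9]. Elementwise product with the kernel and sum: 1·1 + 8·2 + 9·-1 + 0·1 + 1·1.

9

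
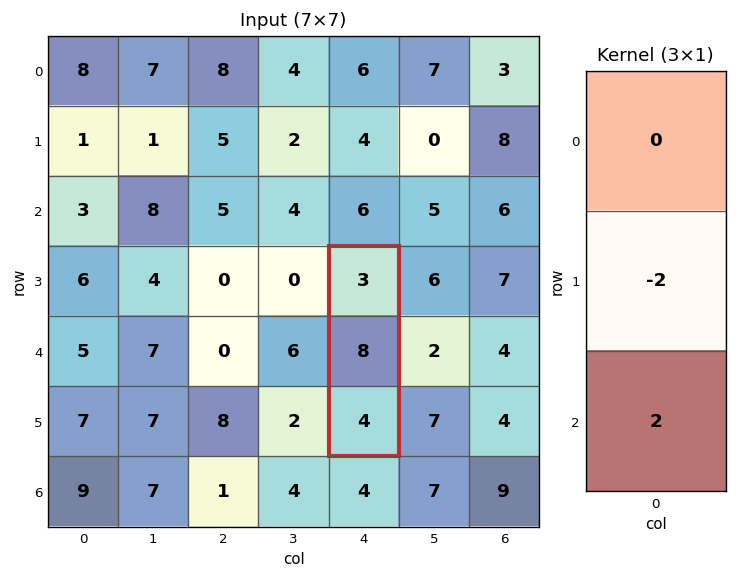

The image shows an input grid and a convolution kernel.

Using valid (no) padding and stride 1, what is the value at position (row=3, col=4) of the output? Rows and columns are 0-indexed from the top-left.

-8

The receptive field on the input at this output position is [3 / 8 / 4]. Elementwise product with the kernel and sum: 8·-2 + 4·2.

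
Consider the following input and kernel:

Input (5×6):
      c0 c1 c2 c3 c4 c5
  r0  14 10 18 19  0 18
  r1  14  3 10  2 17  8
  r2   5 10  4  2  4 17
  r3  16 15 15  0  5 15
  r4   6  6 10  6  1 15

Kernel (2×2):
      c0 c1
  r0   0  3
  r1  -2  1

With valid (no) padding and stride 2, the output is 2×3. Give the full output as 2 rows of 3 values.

5 39 28
13 -24 56

Output[0,0]: The receptive field on the input at this output position is [14 10 / 14 3]. Elementwise product with the kernel and sum: 10·3 + 14·-2 + 3·1.
Output[0,1]: The receptive field on the input at this output position is [18 19 / 10 2]. Elementwise product with the kernel and sum: 19·3 + 10·-2 + 2·1.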